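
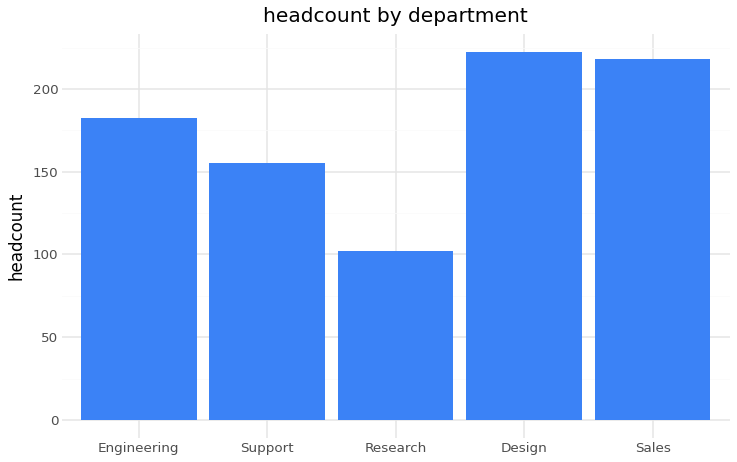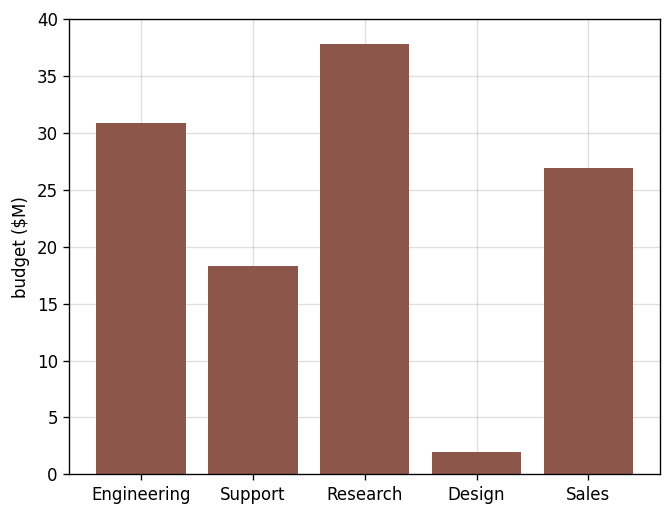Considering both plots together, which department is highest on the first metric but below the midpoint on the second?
Design

Chart 2 median budget ($M) ≈ 25; below-median departments: Support, Design. Among those, Design has the highest headcount (≈ 225).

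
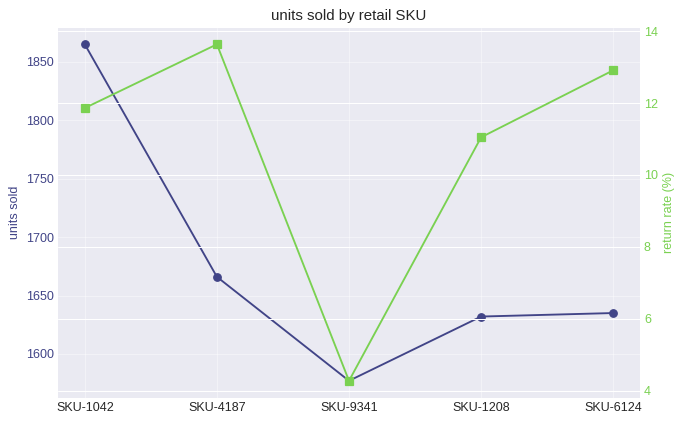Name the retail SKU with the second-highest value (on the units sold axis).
SKU-4187

Top 3 (on the units sold axis): SKU-1042 ≈ 1875, SKU-4187 ≈ 1675, SKU-6124 ≈ 1625.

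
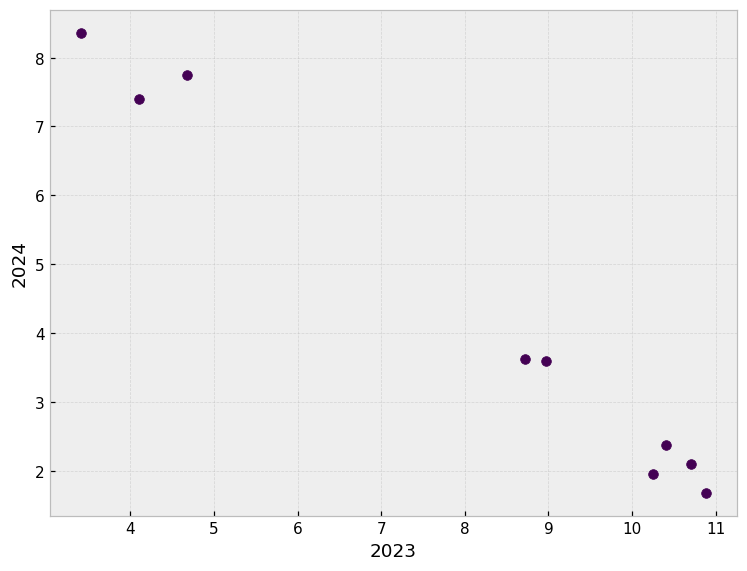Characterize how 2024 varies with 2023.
negative, strong

Points are negatively correlated; strong (|r| ≈ 1.0).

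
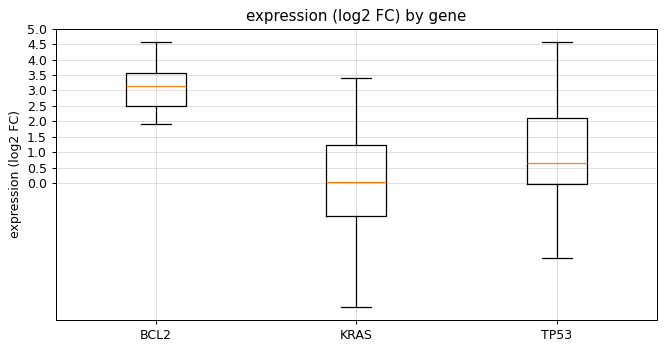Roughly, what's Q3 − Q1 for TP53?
≈ 2.0

Q3 ≈ 2.0, Q1 ≈ 0.0; IQR ≈ 2.0.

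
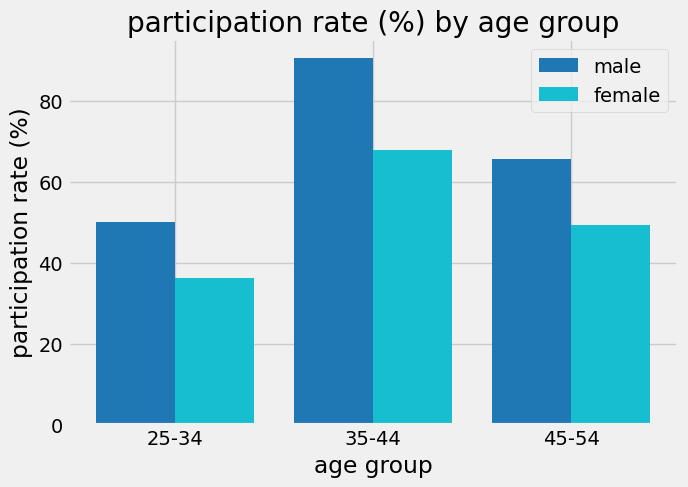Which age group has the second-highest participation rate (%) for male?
45-54

Top 3 for male: 35-44 ≈ 90, 45-54 ≈ 70, 25-34 ≈ 50.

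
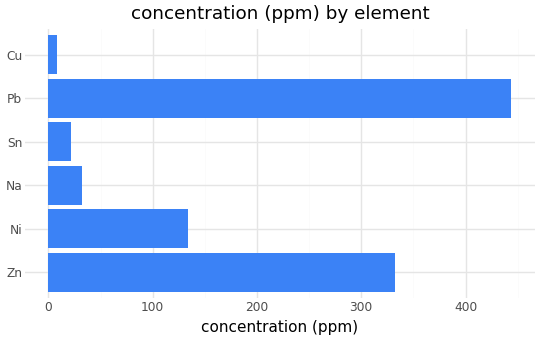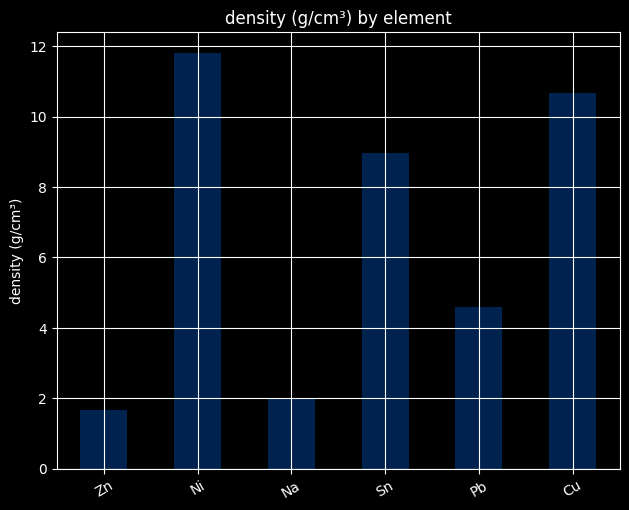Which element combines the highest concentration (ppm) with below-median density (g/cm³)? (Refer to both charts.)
Chart 2 median density (g/cm³) ≈ 6; below-median elements: Zn, Na, Pb. Among those, Pb has the highest concentration (ppm) (≈ 450).

Pb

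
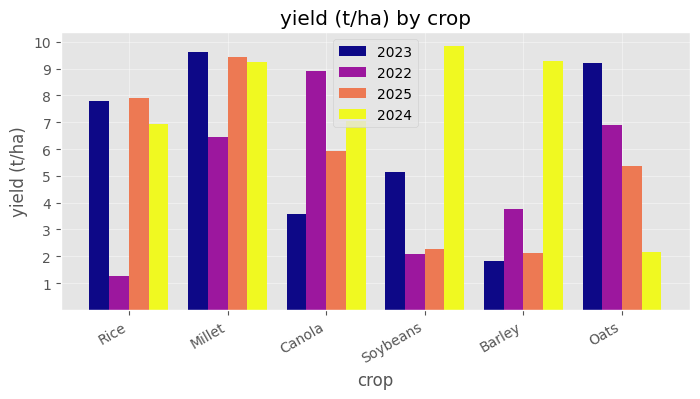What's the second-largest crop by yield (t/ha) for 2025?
Top 3 for 2025: Millet ≈ 9, Rice ≈ 8, Canola ≈ 6.

Rice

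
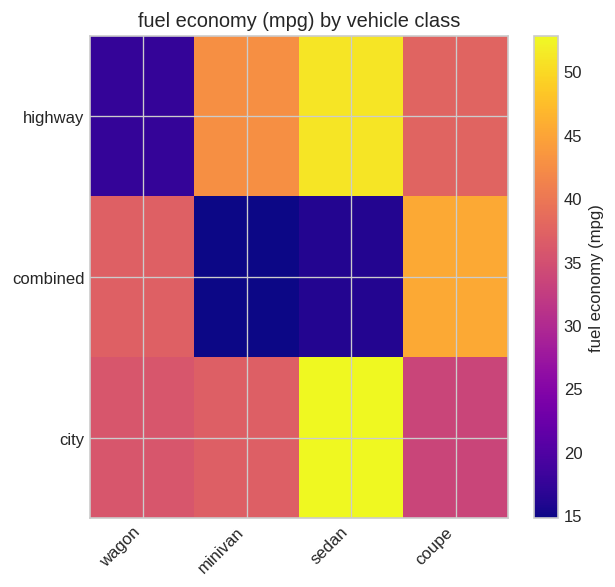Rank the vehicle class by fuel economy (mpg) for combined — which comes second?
Top 3 for combined: coupe ≈ 45, wagon ≈ 35, sedan ≈ 15.

wagon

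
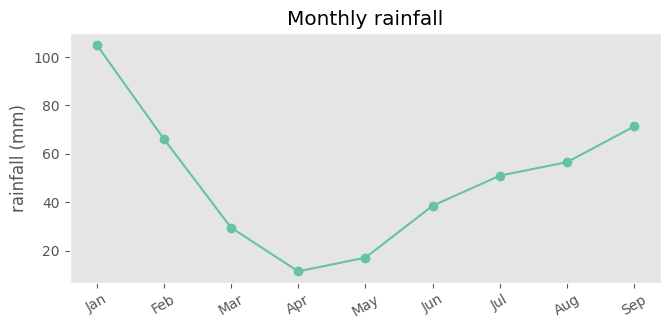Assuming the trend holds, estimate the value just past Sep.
≈ 80

Last three: 50, 60, 70 → slope ≈ 10/step → next ≈ 80.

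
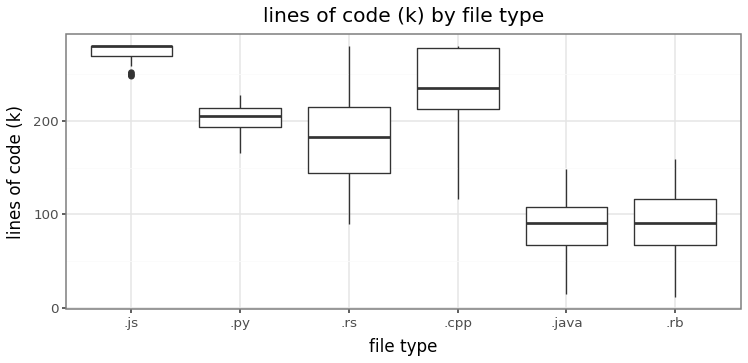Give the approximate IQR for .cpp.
Q3 ≈ 280, Q1 ≈ 220; IQR ≈ 60.

≈ 60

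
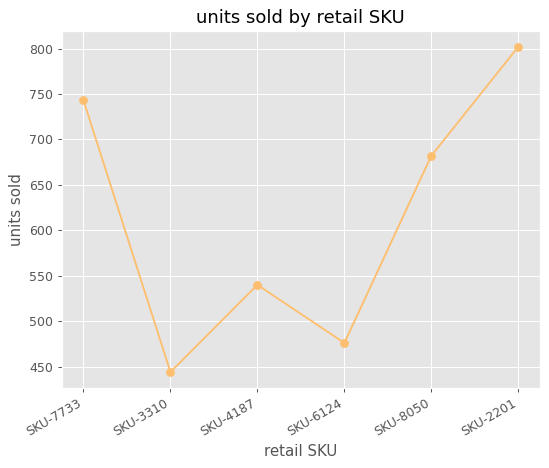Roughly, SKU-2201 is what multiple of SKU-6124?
SKU-2201 ≈ 800, SKU-6124 ≈ 500; 800/500 ≈ 1.6.

≈ 1.6×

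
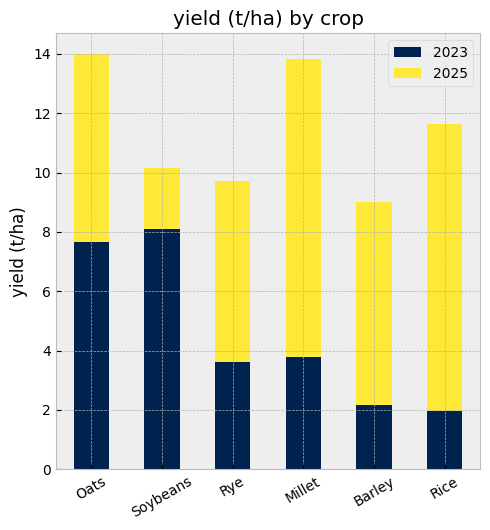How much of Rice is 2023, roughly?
2023 top ≈ 2, bottom ≈ 0; segment ≈ 2.

≈ 2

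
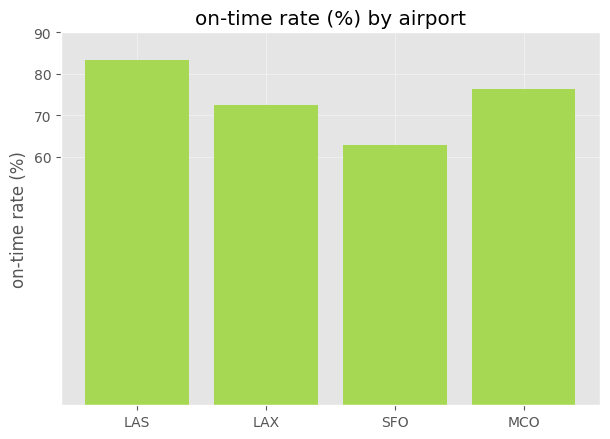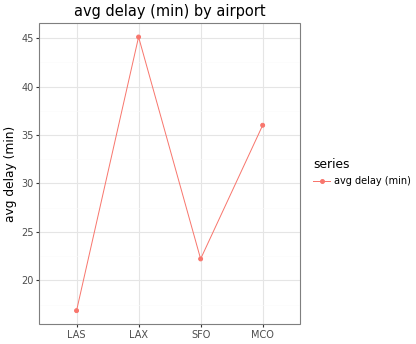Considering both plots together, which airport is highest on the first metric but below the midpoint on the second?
Chart 2 median avg delay (min) ≈ 30; below-median airports: LAS, SFO. Among those, LAS has the highest on-time rate (%) (≈ 80).

LAS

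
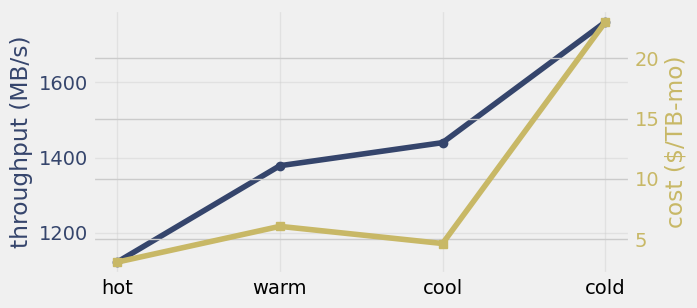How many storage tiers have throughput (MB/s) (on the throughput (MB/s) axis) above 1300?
3

Above 1300: warm, cool, cold.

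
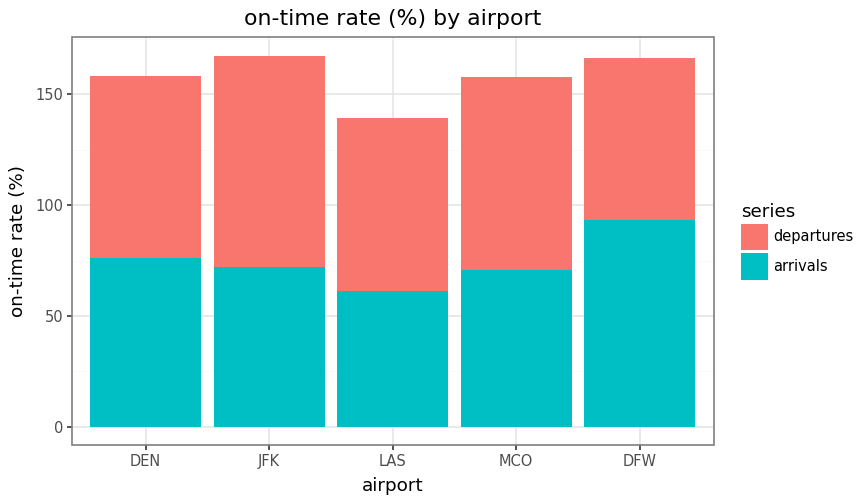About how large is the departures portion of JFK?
departures top ≈ 160, bottom ≈ 80; segment ≈ 80.

≈ 80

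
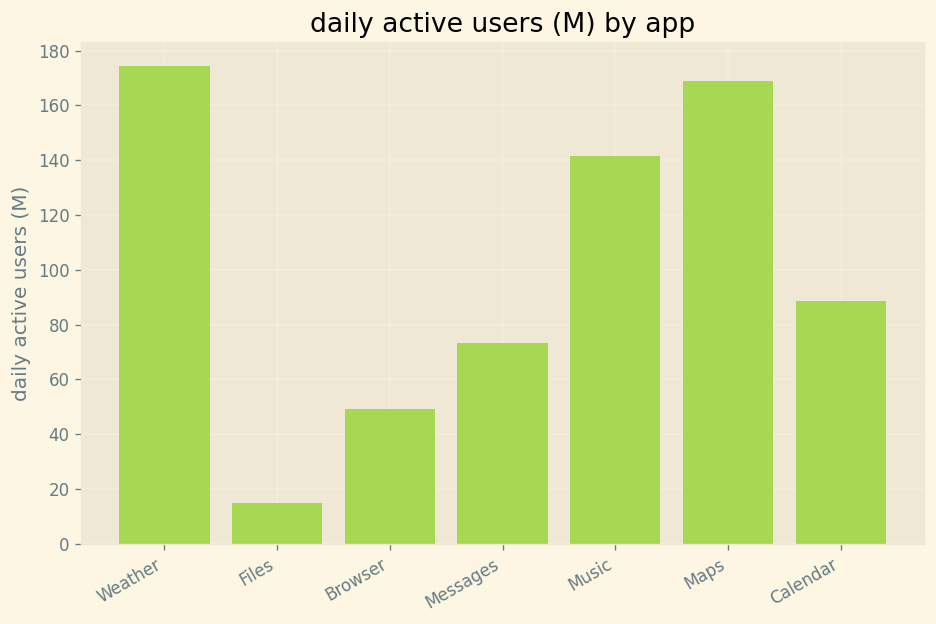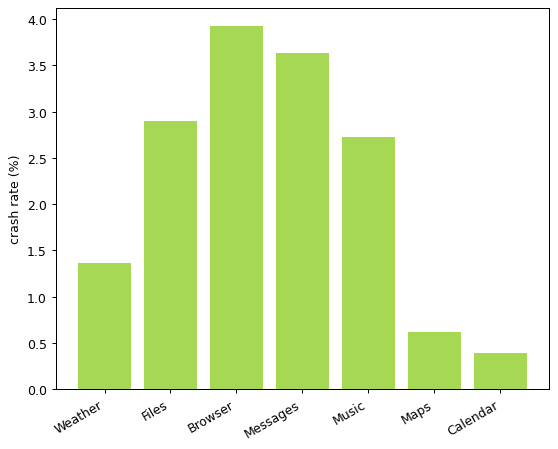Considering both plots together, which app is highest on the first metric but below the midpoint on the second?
Chart 2 median crash rate (%) ≈ 2.5; below-median apps: Weather, Maps, Calendar. Among those, Weather has the highest daily active users (M) (≈ 180).

Weather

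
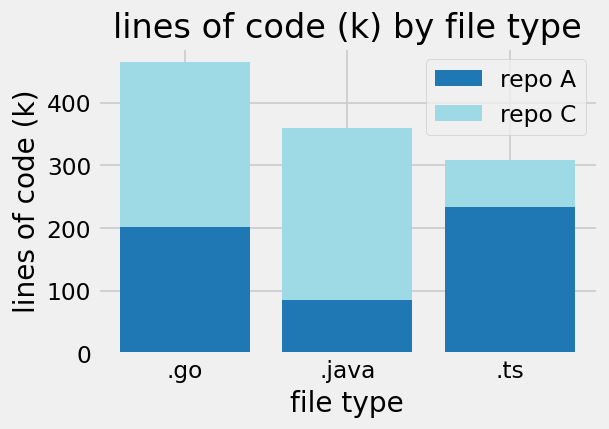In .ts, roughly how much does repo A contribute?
≈ 250

repo A top ≈ 250, bottom ≈ 0; segment ≈ 250.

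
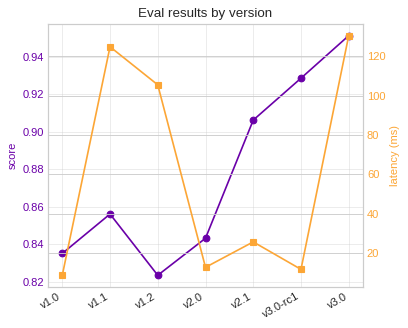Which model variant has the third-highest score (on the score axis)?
v2.1

Top 4 (on the score axis): v3.0 ≈ 0.96, v3.0-rc1 ≈ 0.92, v2.1 ≈ 0.90, v1.1 ≈ 0.86.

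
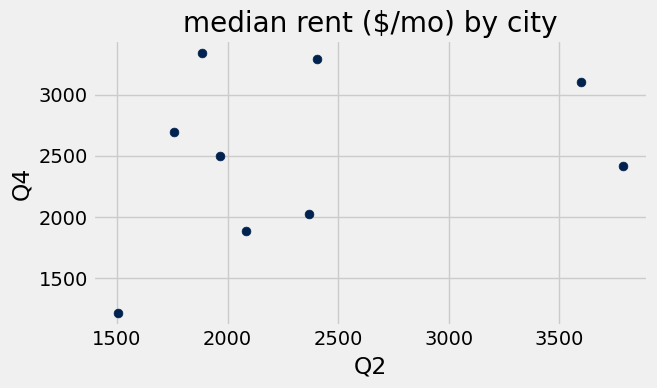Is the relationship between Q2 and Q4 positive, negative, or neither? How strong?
Points are positively correlated; weak (|r| ≈ 0.3).

positive, weak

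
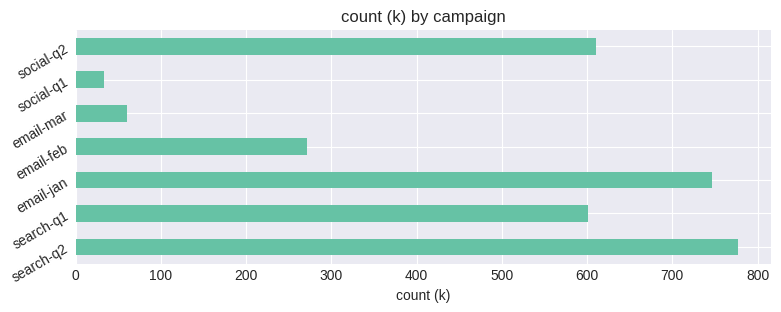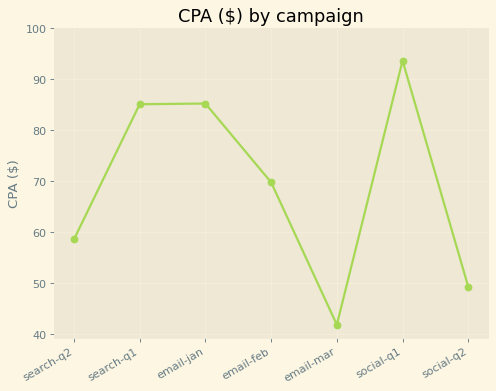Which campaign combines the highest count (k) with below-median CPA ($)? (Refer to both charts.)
search-q2

Chart 2 median CPA ($) ≈ 70; below-median campaigns: search-q2, email-mar, social-q2. Among those, search-q2 has the highest count (k) (≈ 800).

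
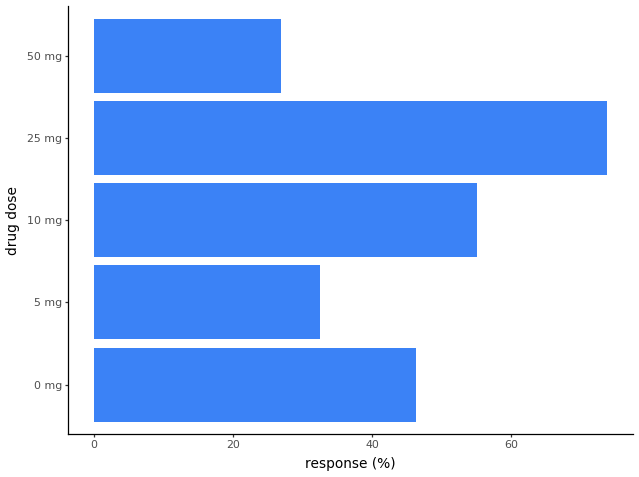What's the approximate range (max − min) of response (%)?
Max 25 mg ≈ 70, min 50 mg ≈ 30; range ≈ 40.

≈ 40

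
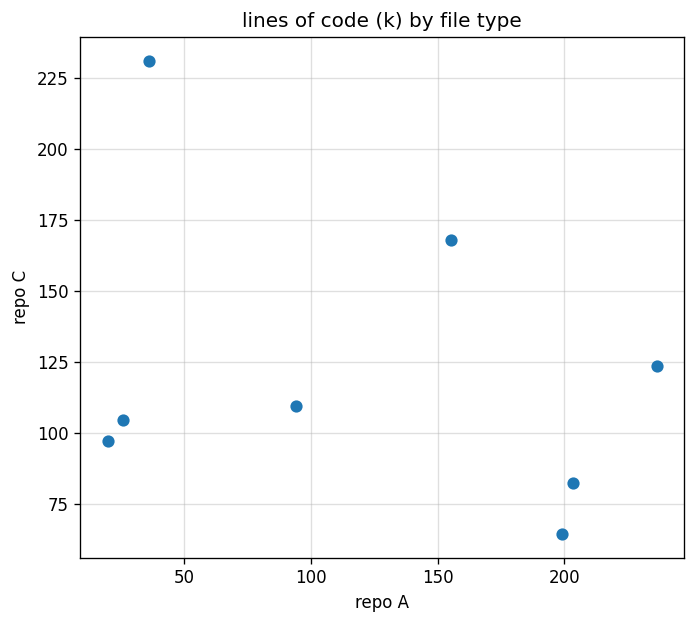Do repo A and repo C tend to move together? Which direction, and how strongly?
negative, weak

Points are negatively correlated; weak (|r| ≈ 0.3).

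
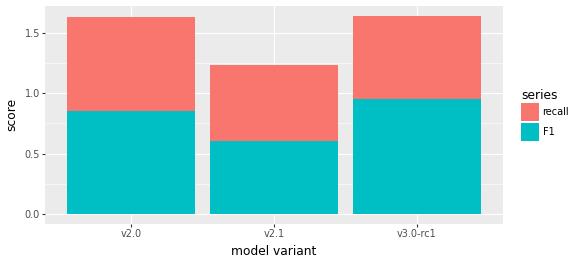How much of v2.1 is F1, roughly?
≈ 0.6

F1 top ≈ 0.6, bottom ≈ 0.0; segment ≈ 0.6.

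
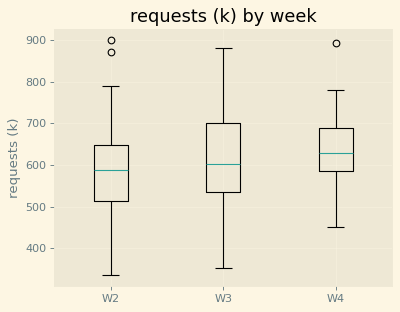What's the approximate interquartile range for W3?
≈ 160

Q3 ≈ 700, Q1 ≈ 540; IQR ≈ 160.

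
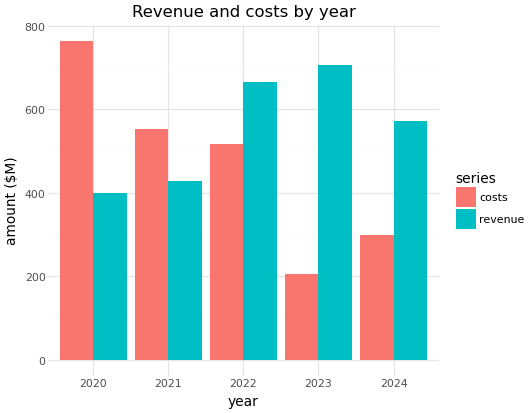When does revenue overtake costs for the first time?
2021: revenue ≈ 400 vs costs ≈ 600 (not yet); 2022: revenue ≈ 700 vs costs ≈ 500 (first crossover).

2022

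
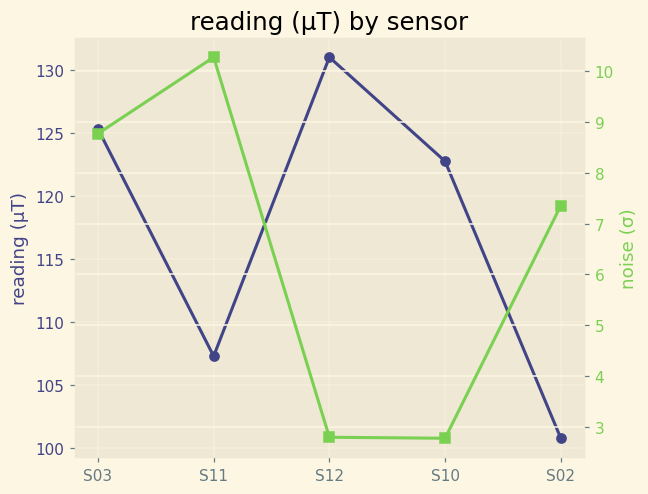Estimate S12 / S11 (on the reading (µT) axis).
≈ 1.24×

S12 ≈ 130, S11 ≈ 105; 130/105 ≈ 1.24.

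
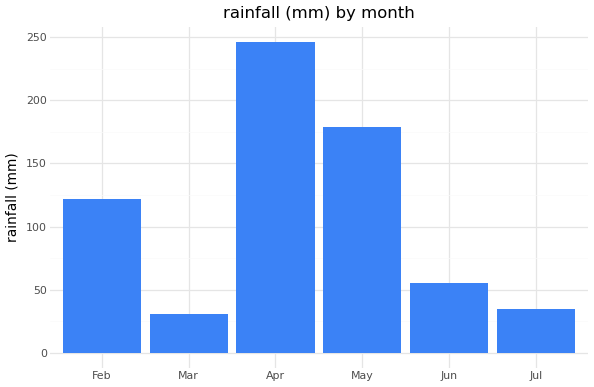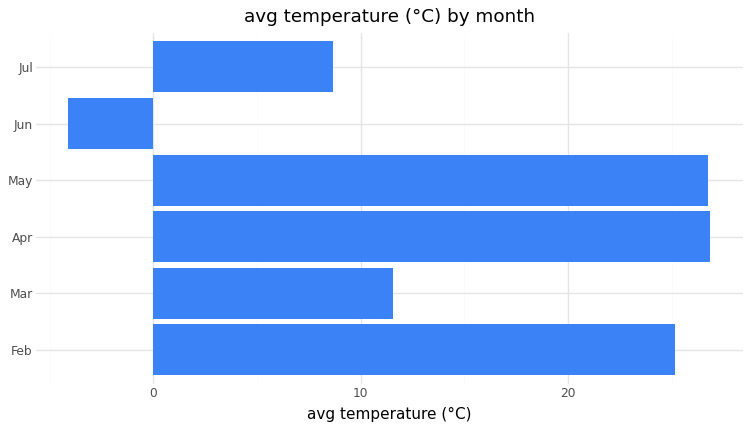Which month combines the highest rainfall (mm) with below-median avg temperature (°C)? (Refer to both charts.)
Jun

Chart 2 median avg temperature (°C) ≈ 20; below-median months: Mar, Jun, Jul. Among those, Jun has the highest rainfall (mm) (≈ 50).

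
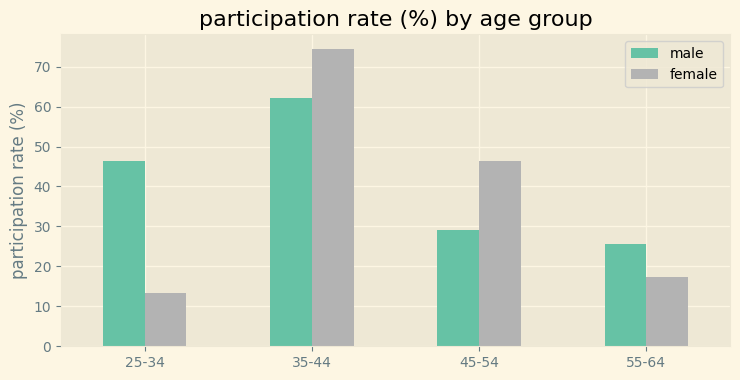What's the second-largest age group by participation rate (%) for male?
Top 3 for male: 35-44 ≈ 60, 25-34 ≈ 50, 45-54 ≈ 30.

25-34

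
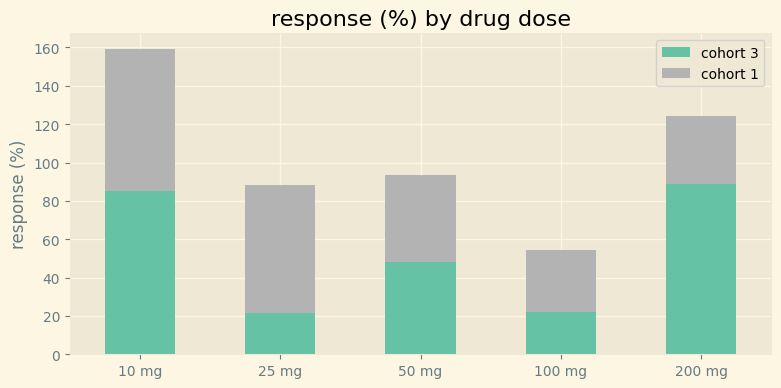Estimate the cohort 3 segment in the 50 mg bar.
≈ 40

cohort 3 top ≈ 40, bottom ≈ 0; segment ≈ 40.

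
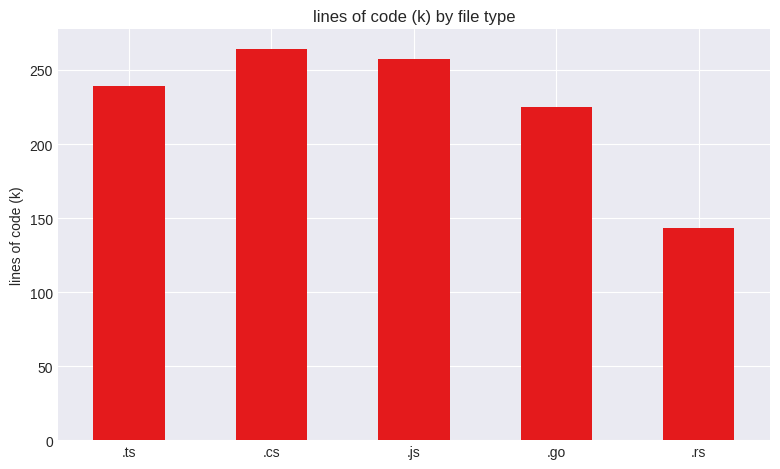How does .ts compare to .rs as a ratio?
.ts ≈ 250, .rs ≈ 150; 250/150 ≈ 1.67.

≈ 1.67×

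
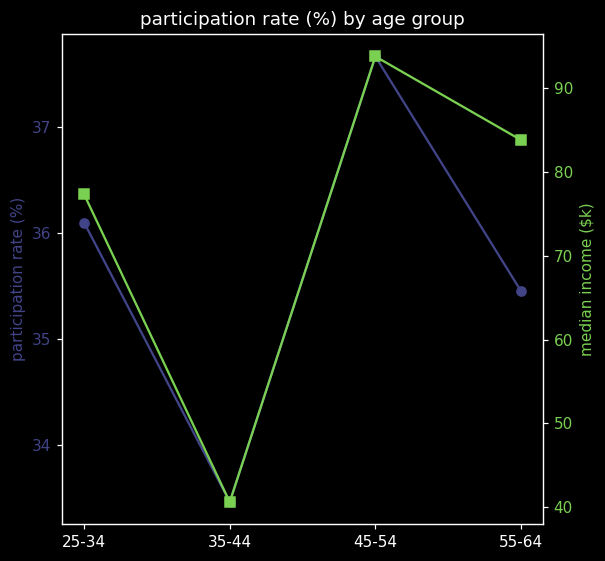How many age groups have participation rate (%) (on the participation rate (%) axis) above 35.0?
Above 35.0: 25-34, 45-54, 55-64.

3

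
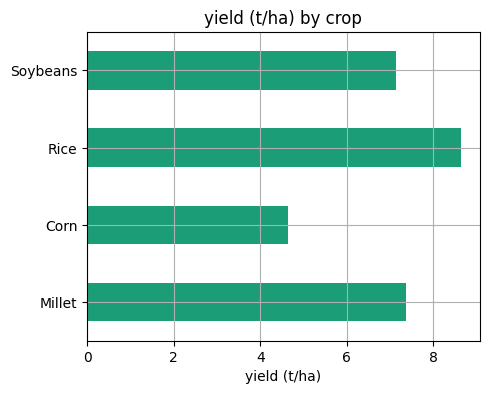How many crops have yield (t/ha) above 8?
1

Above 8: Rice.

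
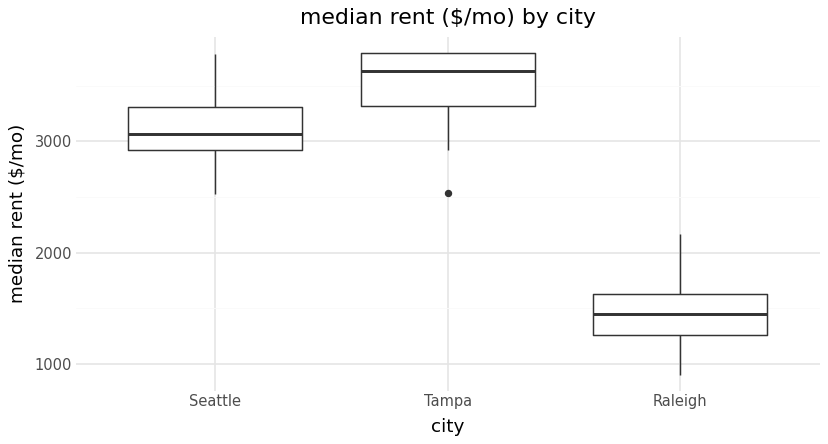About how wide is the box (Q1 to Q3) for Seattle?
Q3 ≈ 3400, Q1 ≈ 3000; IQR ≈ 400.

≈ 400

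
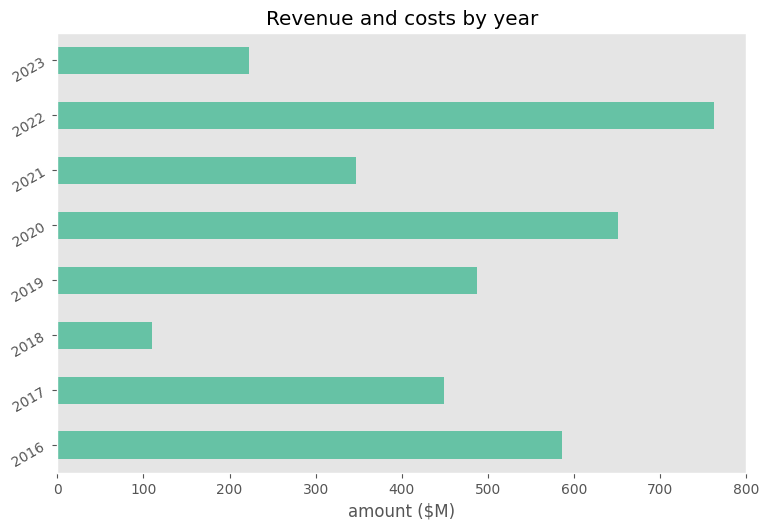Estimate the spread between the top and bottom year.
≈ 700

Max 2022 ≈ 800, min 2018 ≈ 100; range ≈ 700.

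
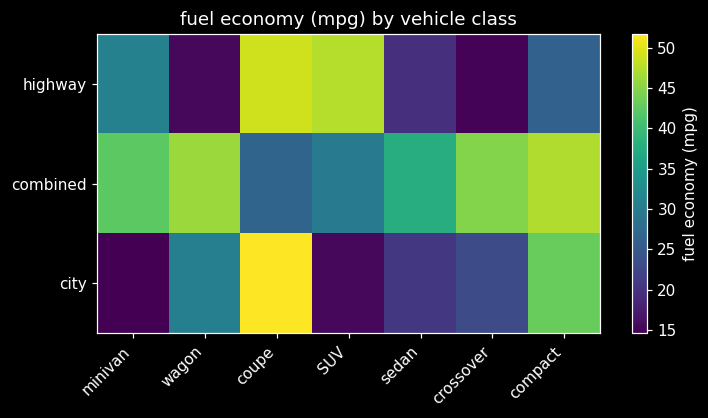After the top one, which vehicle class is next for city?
compact

Top 3 for city: coupe ≈ 50, compact ≈ 45, wagon ≈ 30.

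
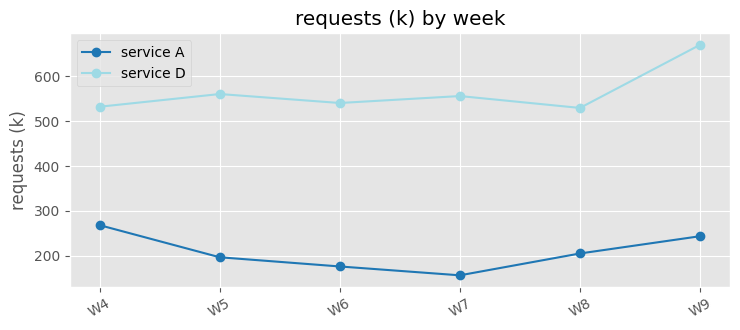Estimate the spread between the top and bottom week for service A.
Max W4 ≈ 250, min W7 ≈ 150; range ≈ 100.

≈ 100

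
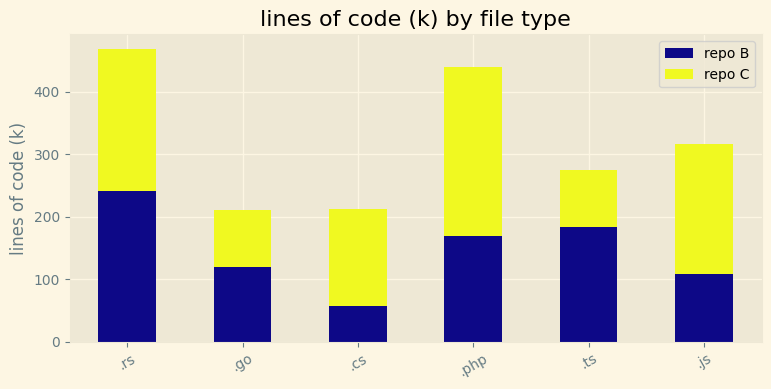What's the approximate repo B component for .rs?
repo B top ≈ 250, bottom ≈ 0; segment ≈ 250.

≈ 250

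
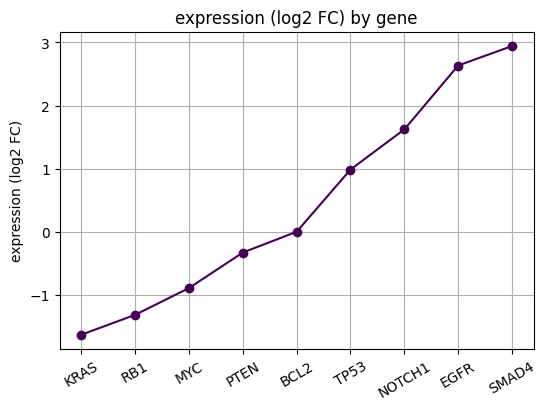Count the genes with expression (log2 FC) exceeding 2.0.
Above 2.0: EGFR, SMAD4.

2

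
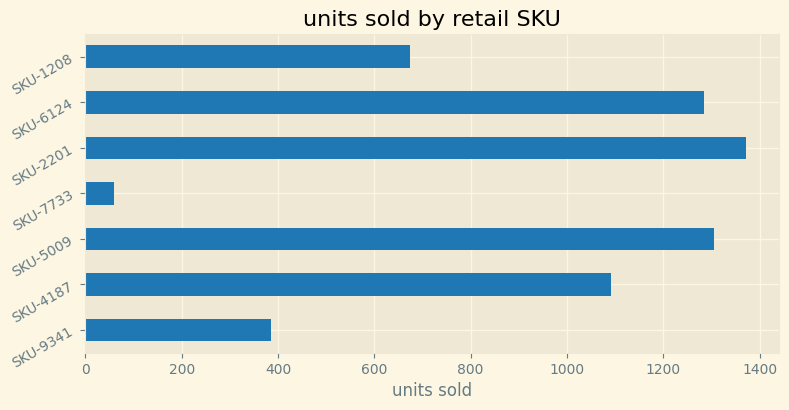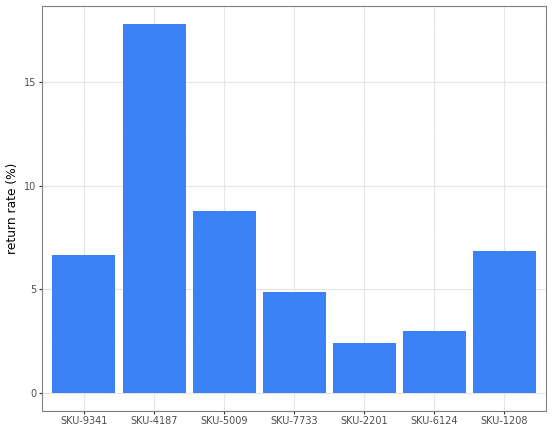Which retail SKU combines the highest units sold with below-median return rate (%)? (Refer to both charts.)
SKU-2201

Chart 2 median return rate (%) ≈ 6; below-median retail SKUs: SKU-7733, SKU-2201, SKU-6124. Among those, SKU-2201 has the highest units sold (≈ 1400).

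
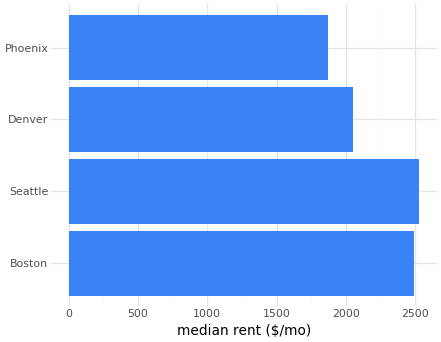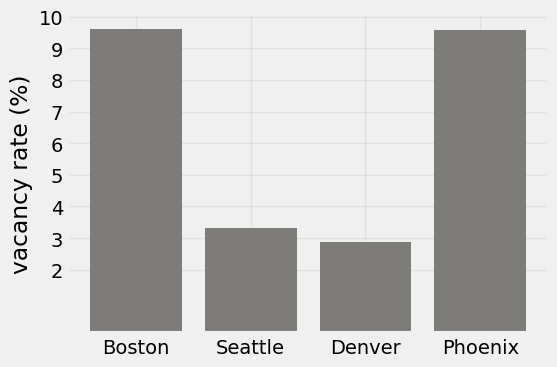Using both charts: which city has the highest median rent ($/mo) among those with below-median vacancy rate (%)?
Chart 2 median vacancy rate (%) ≈ 6; below-median cities: Seattle, Denver. Among those, Seattle has the highest median rent ($/mo) (≈ 2500).

Seattle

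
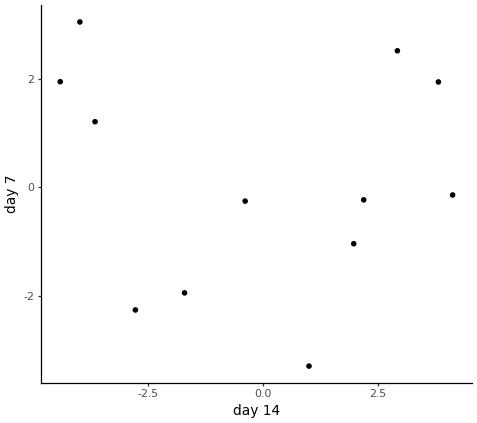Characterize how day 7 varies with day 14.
Points are roughly uncorrelated; weak (|r| ≈ 0.1).

no clear correlation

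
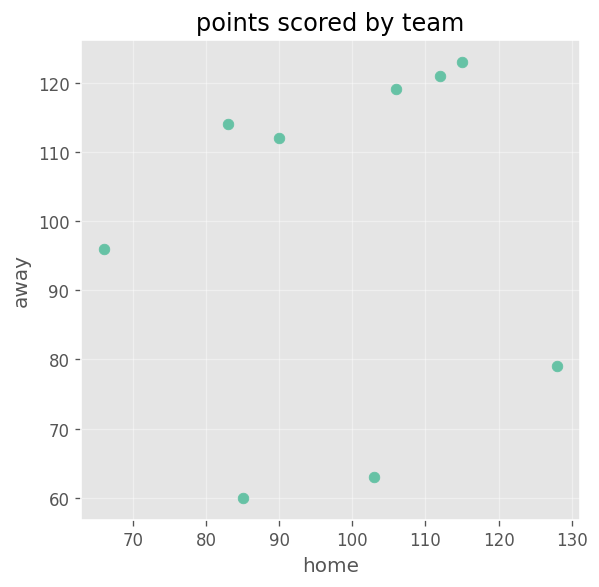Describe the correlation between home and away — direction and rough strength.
Points are roughly uncorrelated; weak (|r| ≈ 0.1).

no clear correlation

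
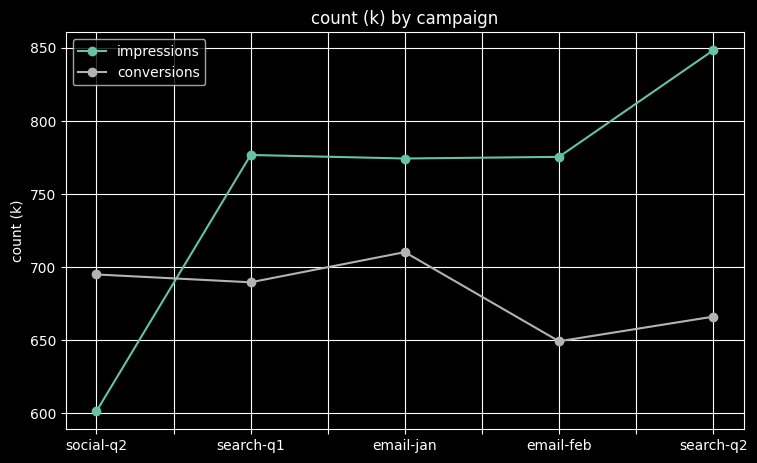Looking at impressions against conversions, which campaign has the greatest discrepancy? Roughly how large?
search-q2, ≈ 175 k

search-q2: impressions ≈ 850, conversions ≈ 675 → gap ≈ 175. Next-largest (email-feb) is only ≈ 125.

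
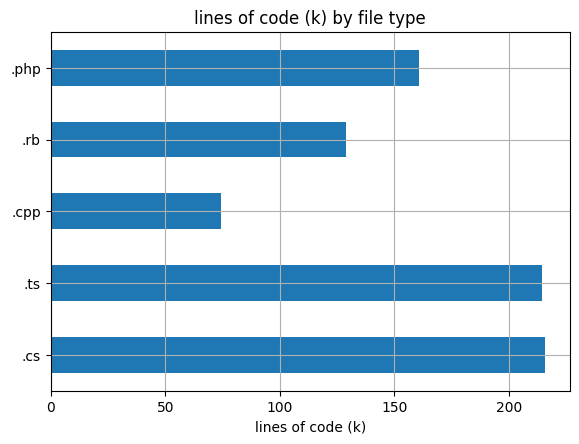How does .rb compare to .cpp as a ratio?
.rb ≈ 120, .cpp ≈ 80; 120/80 ≈ 1.5.

≈ 1.5×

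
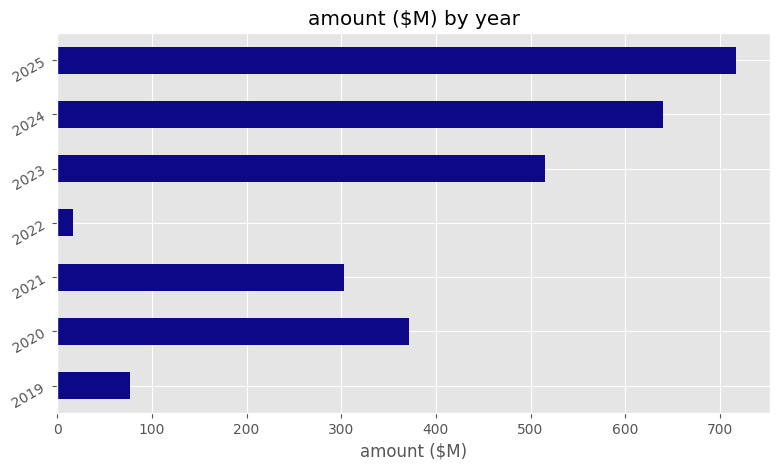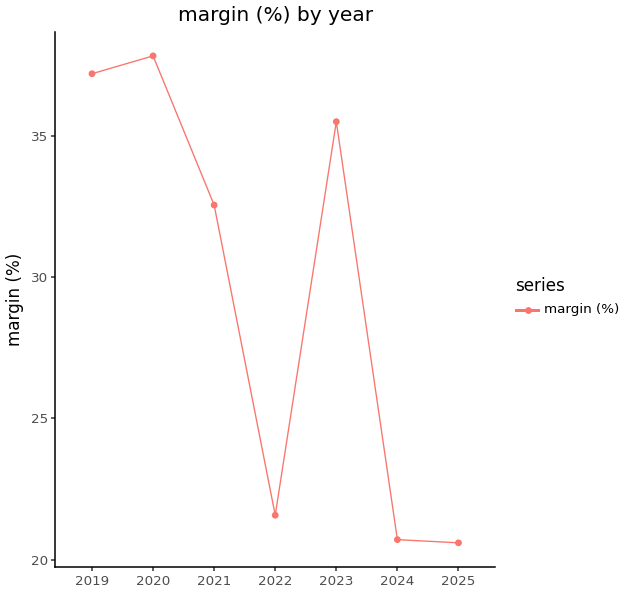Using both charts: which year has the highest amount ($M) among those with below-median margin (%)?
Chart 2 median margin (%) ≈ 35; below-median years: 2022, 2024, 2025. Among those, 2025 has the highest amount ($M) (≈ 700).

2025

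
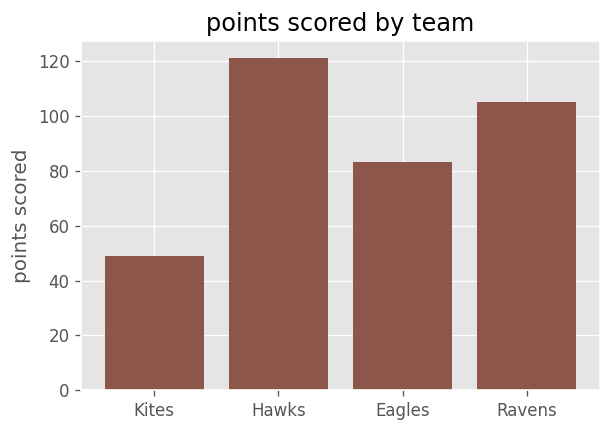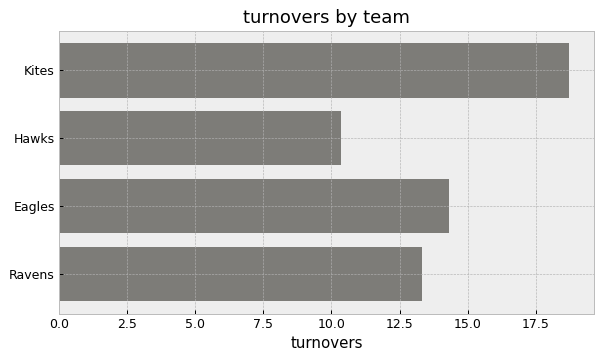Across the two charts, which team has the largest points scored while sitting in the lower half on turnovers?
Hawks

Chart 2 median turnovers ≈ 14; below-median teams: Hawks, Ravens. Among those, Hawks has the highest points scored (≈ 120).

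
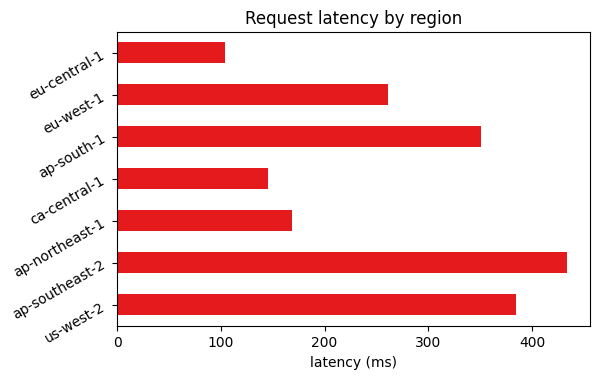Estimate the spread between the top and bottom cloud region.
≈ 350

Max ap-southeast-2 ≈ 450, min eu-central-1 ≈ 100; range ≈ 350.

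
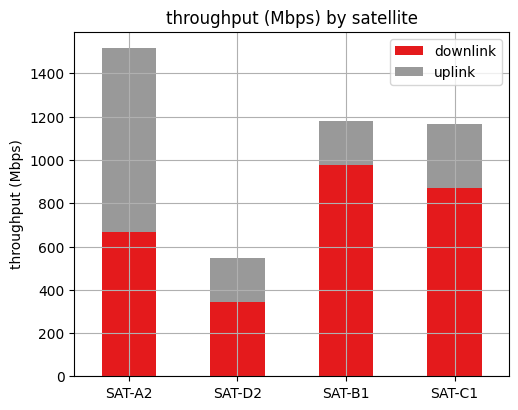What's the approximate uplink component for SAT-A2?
uplink top ≈ 1600, bottom ≈ 600; segment ≈ 1000.

≈ 1000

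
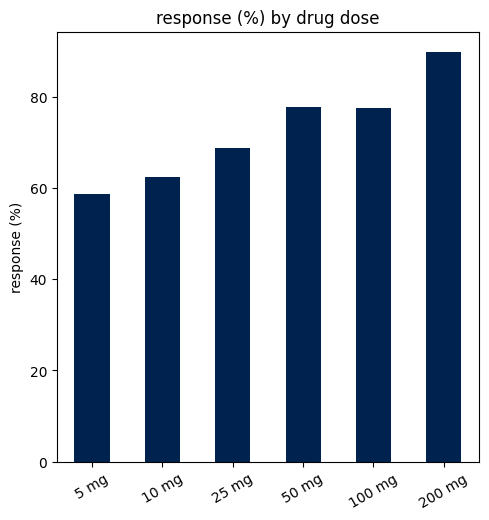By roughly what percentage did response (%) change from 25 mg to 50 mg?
25 mg ≈ 70, 50 mg ≈ 80; (80 − 70) / 70 ≈ +14.3%.

≈ +14.3%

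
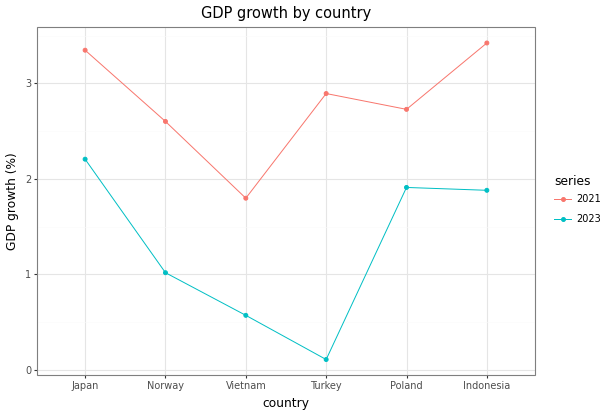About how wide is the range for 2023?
Max Japan ≈ 2.0, min Turkey ≈ 0.0; range ≈ 2.0.

≈ 2.0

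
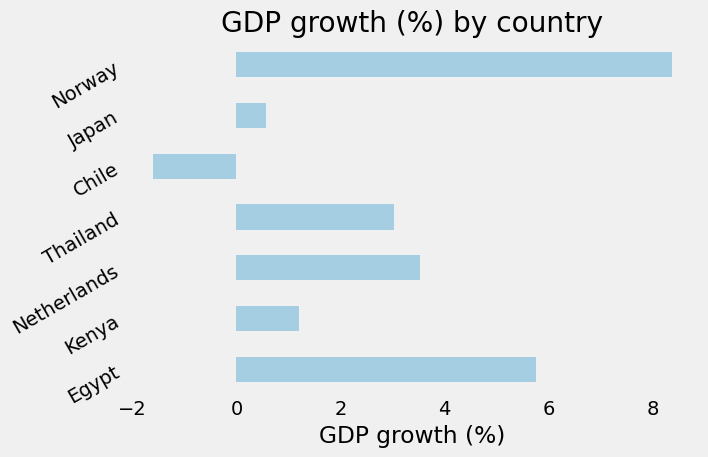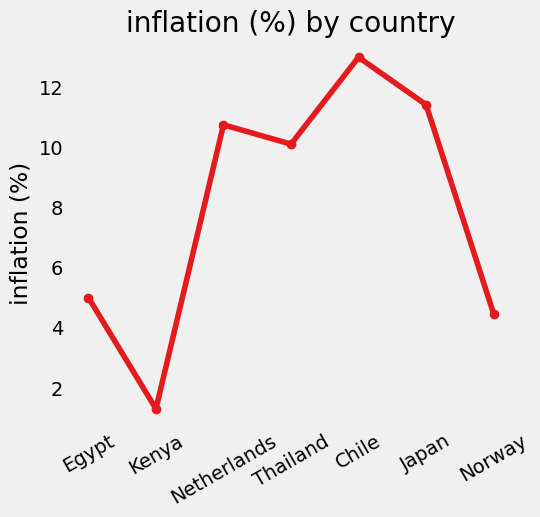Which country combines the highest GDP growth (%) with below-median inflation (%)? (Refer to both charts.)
Norway

Chart 2 median inflation (%) ≈ 10; below-median countries: Egypt, Kenya, Norway. Among those, Norway has the highest GDP growth (%) (≈ 8).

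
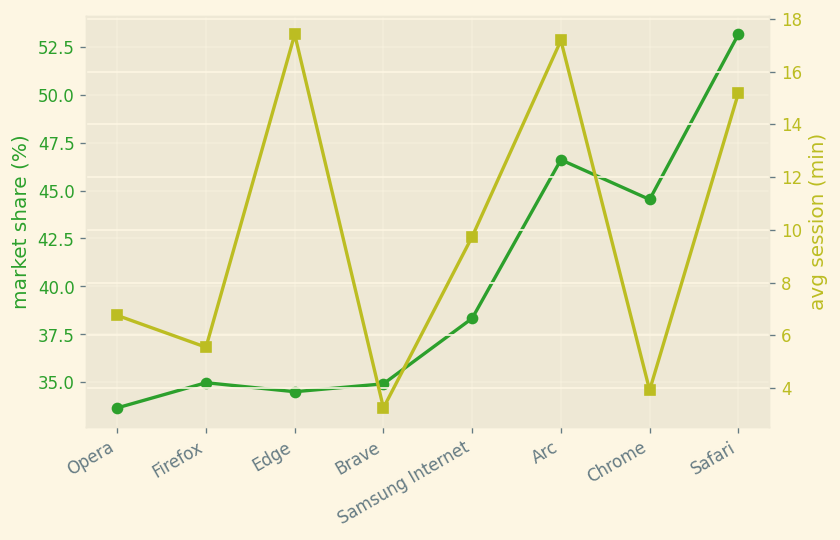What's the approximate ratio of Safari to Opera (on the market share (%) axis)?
≈ 1.59×

Safari ≈ 54, Opera ≈ 34; 54/34 ≈ 1.59.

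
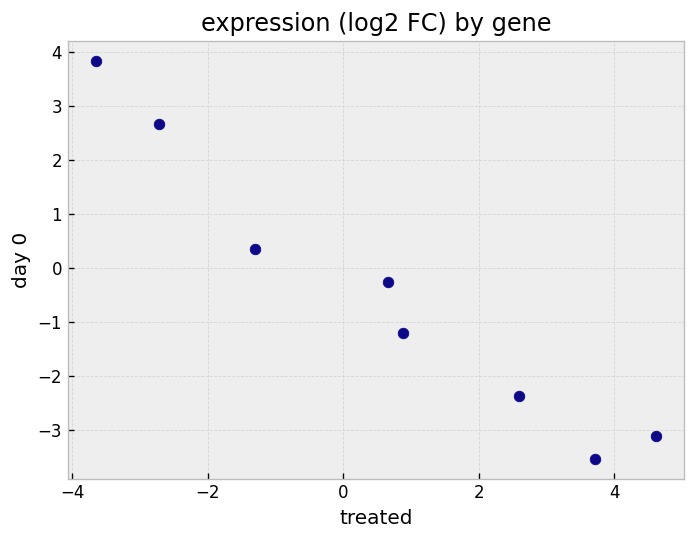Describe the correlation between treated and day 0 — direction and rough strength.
Points are negatively correlated; strong (|r| ≈ 1.0).

negative, strong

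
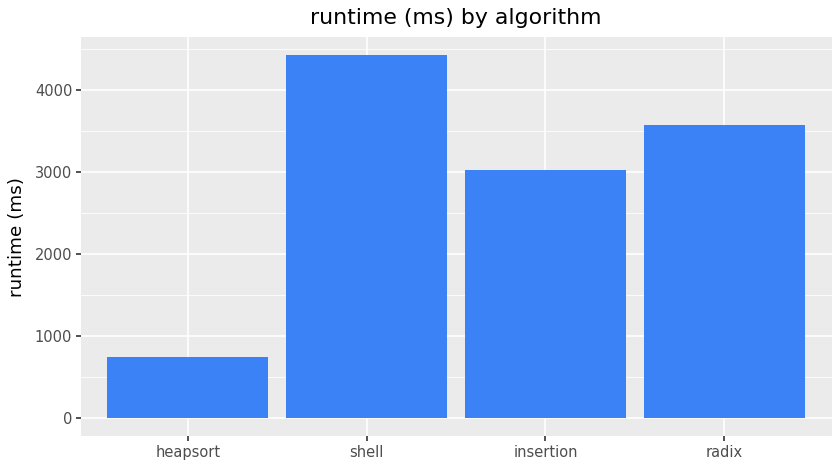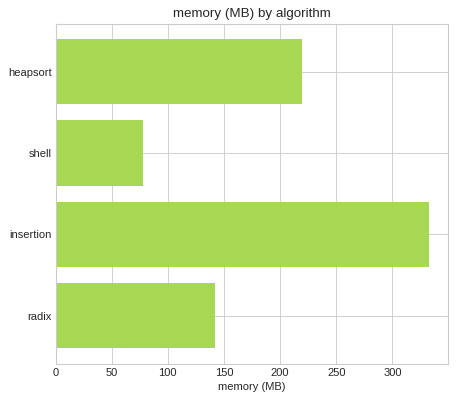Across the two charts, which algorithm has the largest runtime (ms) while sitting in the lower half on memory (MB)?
shell

Chart 2 median memory (MB) ≈ 200; below-median algorithms: shell, radix. Among those, shell has the highest runtime (ms) (≈ 4500).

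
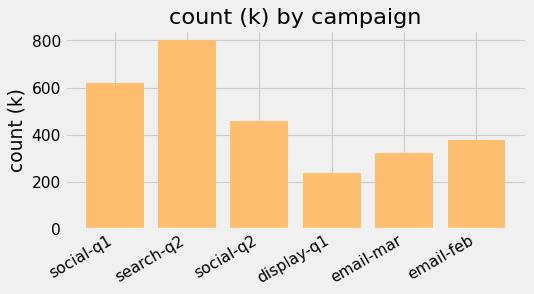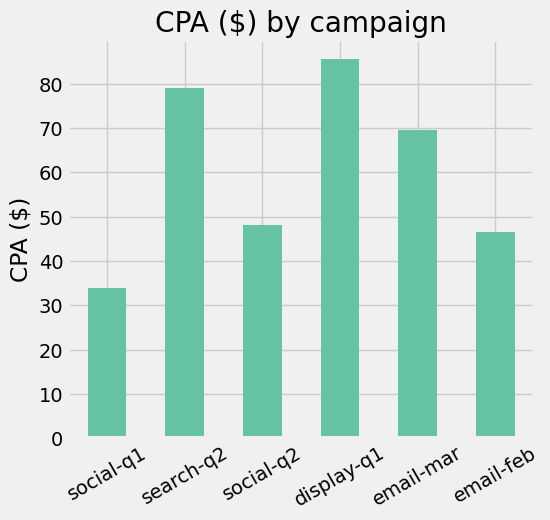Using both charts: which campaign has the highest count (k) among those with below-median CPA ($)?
Chart 2 median CPA ($) ≈ 60; below-median campaigns: social-q1, social-q2, email-feb. Among those, social-q1 has the highest count (k) (≈ 600).

social-q1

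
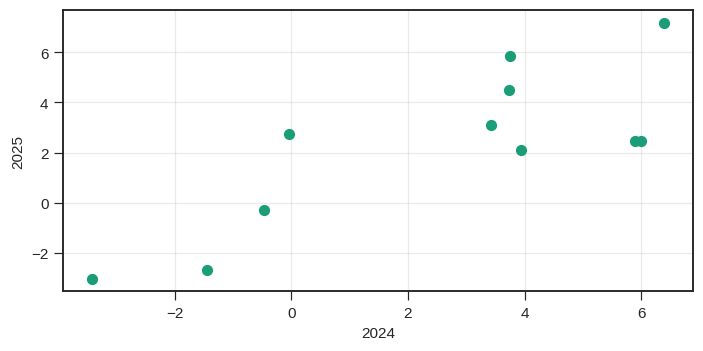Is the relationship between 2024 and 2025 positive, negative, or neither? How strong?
positive, strong

Points are positively correlated; strong (|r| ≈ 0.8).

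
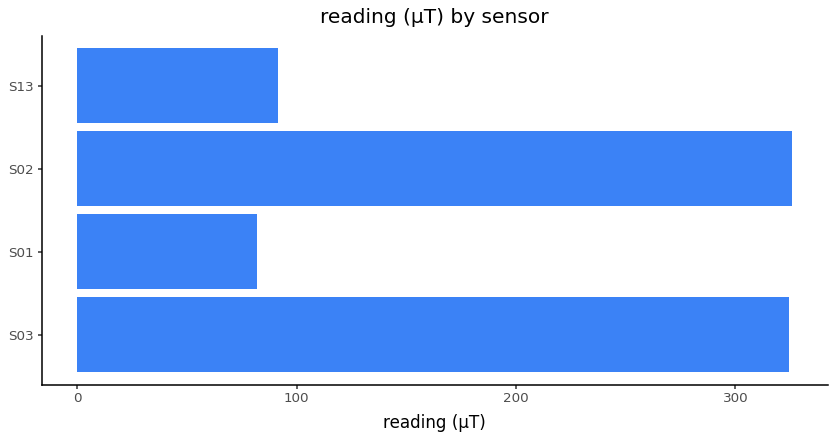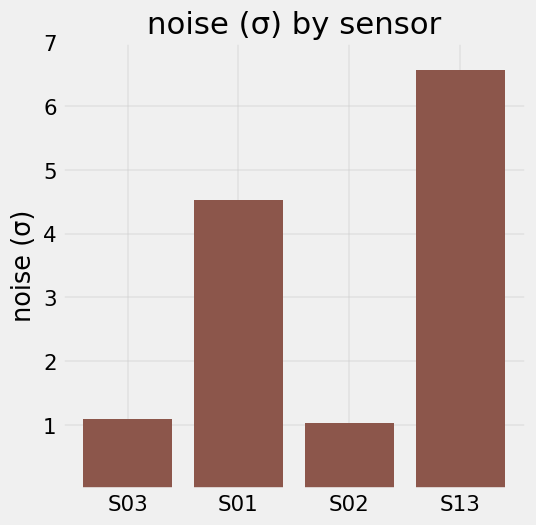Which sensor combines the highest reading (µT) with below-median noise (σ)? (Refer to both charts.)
Chart 2 median noise (σ) ≈ 3; below-median sensors: S03, S02. Among those, S02 has the highest reading (µT) (≈ 350).

S02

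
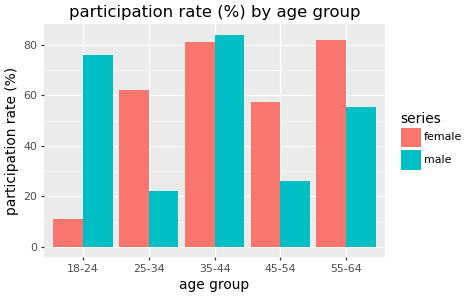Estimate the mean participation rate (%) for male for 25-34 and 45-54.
(20 + 30) / 2 ≈ 25.

≈ 25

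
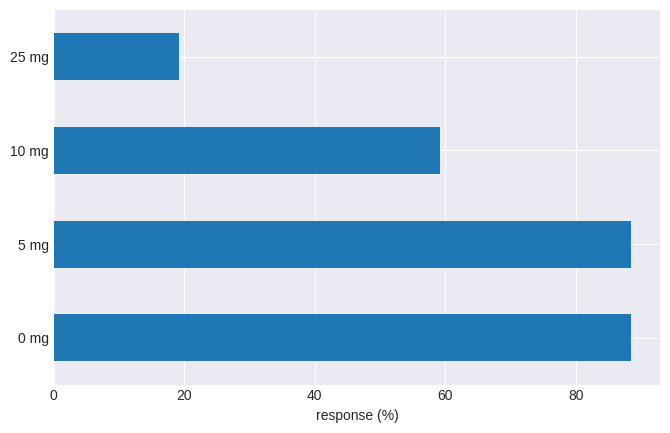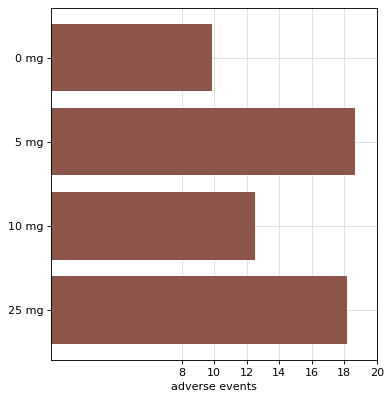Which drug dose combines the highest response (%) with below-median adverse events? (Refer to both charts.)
Chart 2 median adverse events ≈ 16; below-median drug doses: 0 mg, 10 mg. Among those, 0 mg has the highest response (%) (≈ 90).

0 mg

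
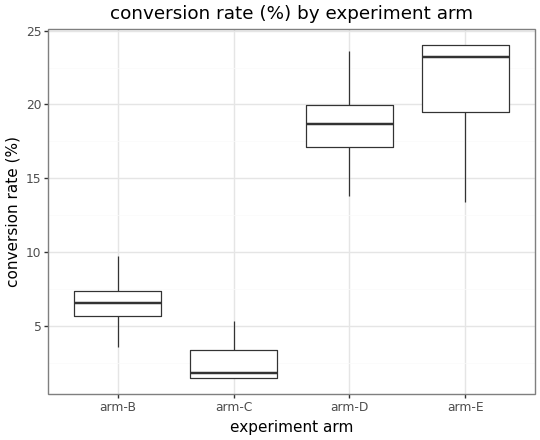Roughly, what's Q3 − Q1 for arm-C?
≈ 2

Q3 ≈ 4, Q1 ≈ 2; IQR ≈ 2.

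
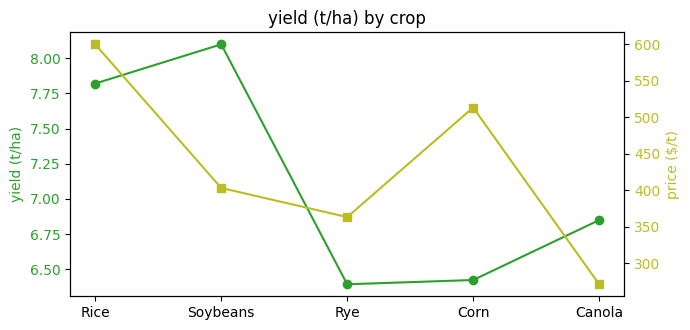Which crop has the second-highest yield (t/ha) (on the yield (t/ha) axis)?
Rice

Top 3 (on the yield (t/ha) axis): Soybeans ≈ 8.0, Rice ≈ 7.8, Canola ≈ 6.8.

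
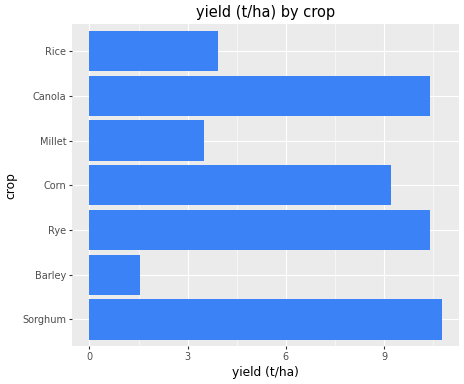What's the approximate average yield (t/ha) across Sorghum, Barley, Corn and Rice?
≈ 6

(11 + 2 + 9 + 4) / 4 ≈ 6.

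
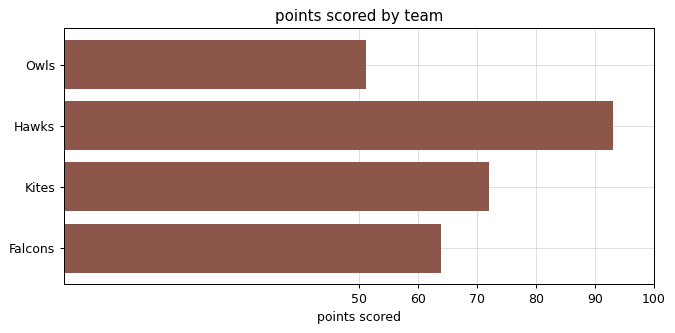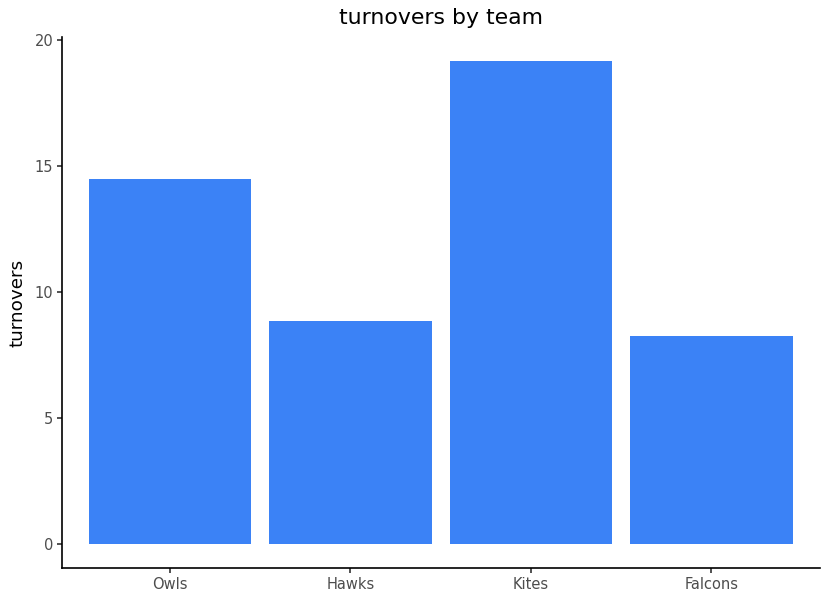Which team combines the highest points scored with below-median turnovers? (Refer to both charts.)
Hawks

Chart 2 median turnovers ≈ 12; below-median teams: Hawks, Falcons. Among those, Hawks has the highest points scored (≈ 90).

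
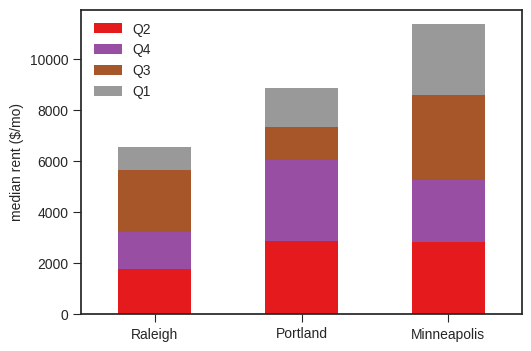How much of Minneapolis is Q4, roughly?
≈ 2000

Q4 top ≈ 5000, bottom ≈ 3000; segment ≈ 2000.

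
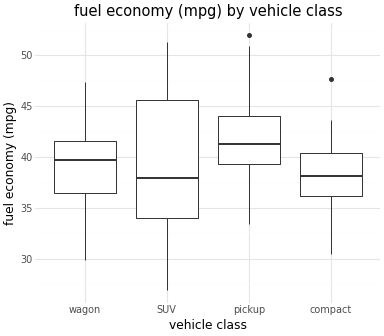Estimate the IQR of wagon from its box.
Q3 ≈ 41.5, Q1 ≈ 36.5; IQR ≈ 5.0.

≈ 5.0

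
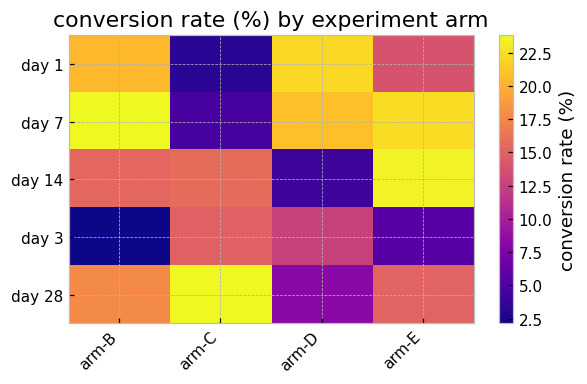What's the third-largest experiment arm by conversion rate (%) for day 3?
Top 4 for day 3: arm-C ≈ 14, arm-D ≈ 12, arm-E ≈ 6, arm-B ≈ 2.

arm-E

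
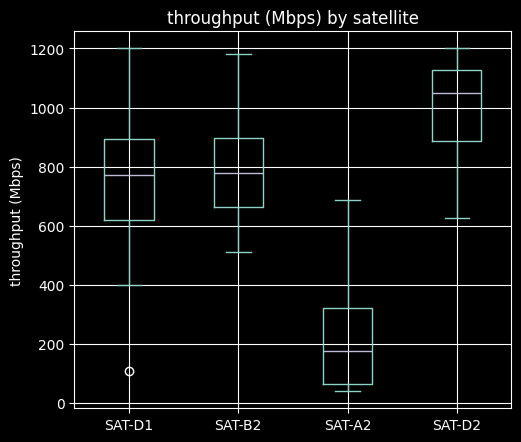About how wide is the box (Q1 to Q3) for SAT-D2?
Q3 ≈ 1100, Q1 ≈ 900; IQR ≈ 200.

≈ 200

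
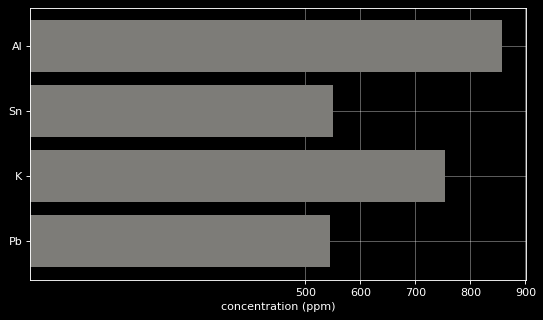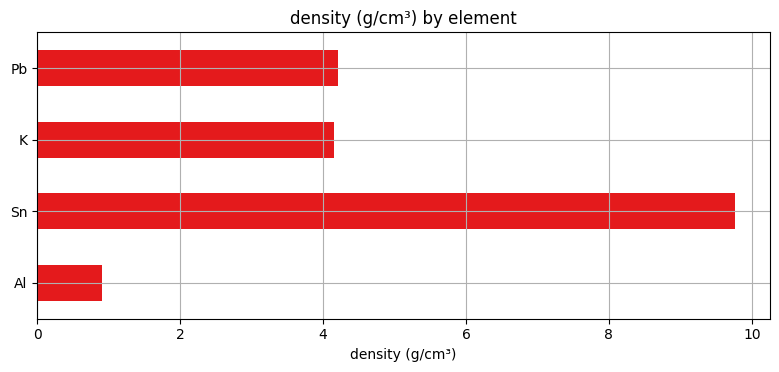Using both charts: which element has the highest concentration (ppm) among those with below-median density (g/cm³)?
Chart 2 median density (g/cm³) ≈ 4; below-median elements: Al, K. Among those, Al has the highest concentration (ppm) (≈ 900).

Al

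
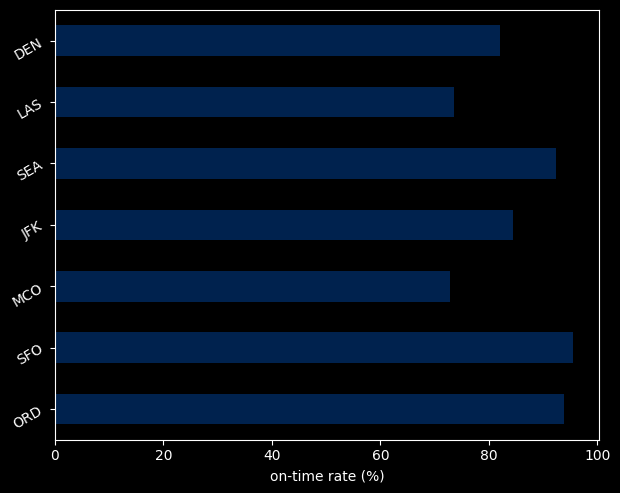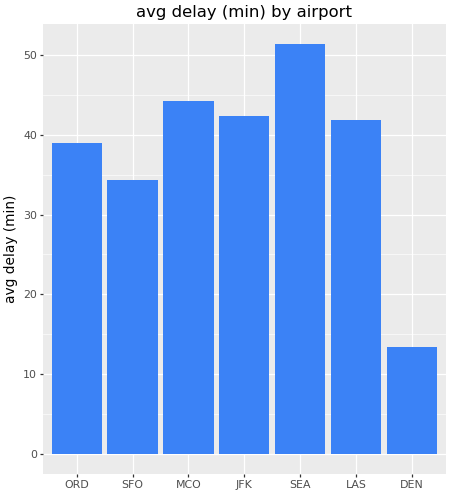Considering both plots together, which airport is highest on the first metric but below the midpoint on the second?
Chart 2 median avg delay (min) ≈ 40; below-median airports: ORD, SFO, DEN. Among those, SFO has the highest on-time rate (%) (≈ 100).

SFO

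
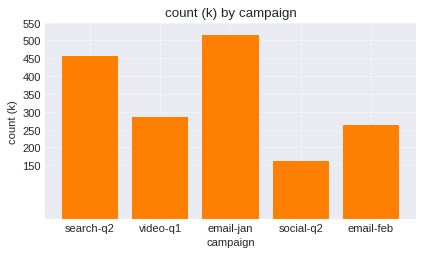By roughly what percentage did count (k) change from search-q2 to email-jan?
search-q2 ≈ 450, email-jan ≈ 500; (500 − 450) / 450 ≈ +11.1%.

≈ +11.1%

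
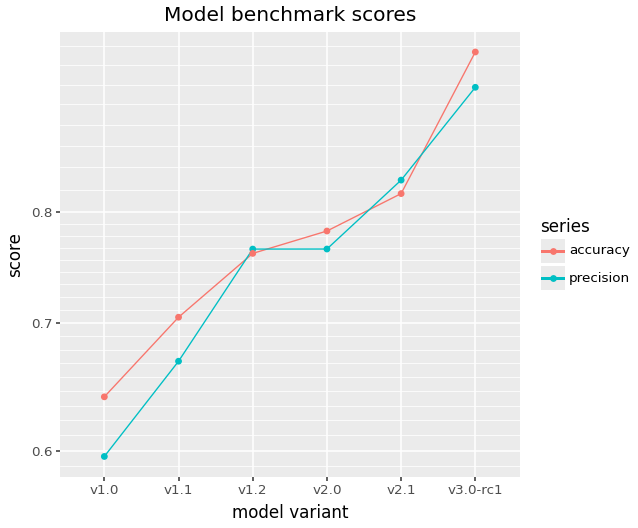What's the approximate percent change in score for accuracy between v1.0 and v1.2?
v1.0 ≈ 0.65, v1.2 ≈ 0.75; (0.75 − 0.65) / 0.65 ≈ +15.4%.

≈ +15.4%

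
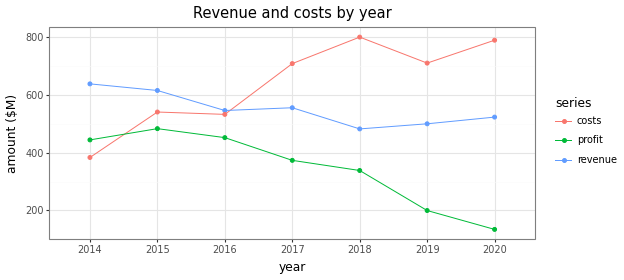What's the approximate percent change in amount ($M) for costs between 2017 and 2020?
≈ +14.3%

2017 ≈ 700, 2020 ≈ 800; (800 − 700) / 700 ≈ +14.3%.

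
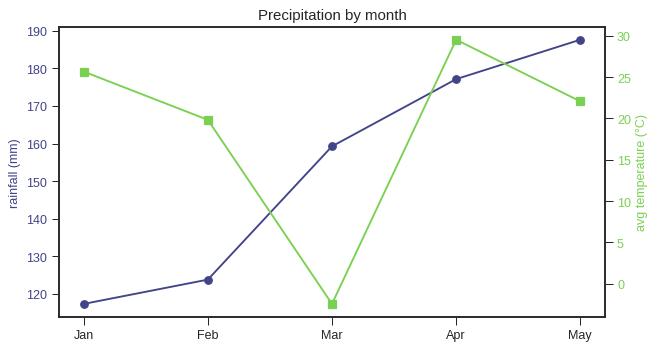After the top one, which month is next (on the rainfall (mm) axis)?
Top 3 (on the rainfall (mm) axis): May ≈ 190, Apr ≈ 180, Mar ≈ 160.

Apr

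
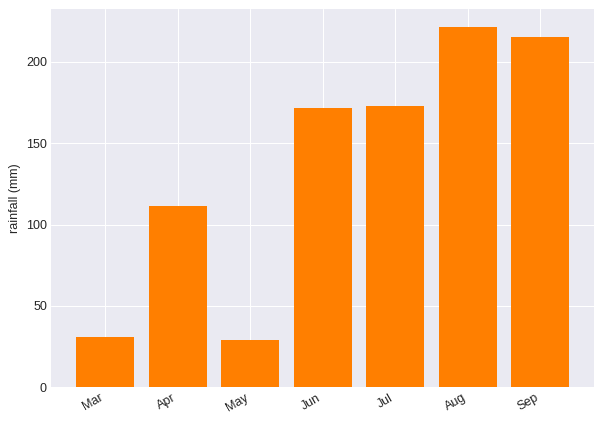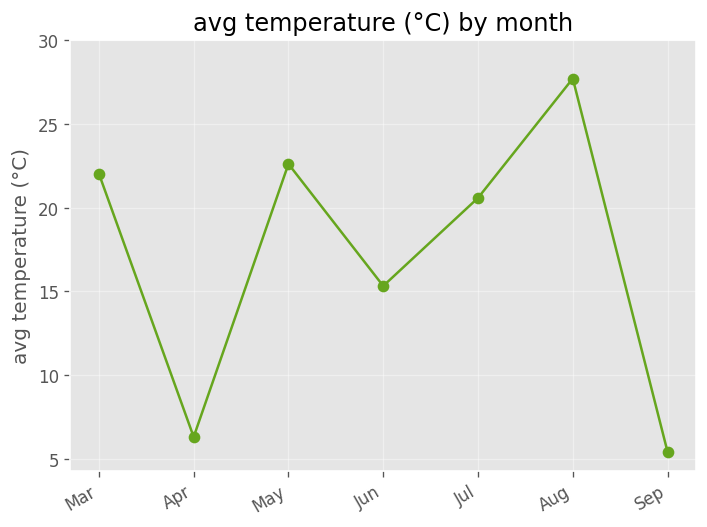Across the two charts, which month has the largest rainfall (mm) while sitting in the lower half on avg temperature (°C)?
Sep

Chart 2 median avg temperature (°C) ≈ 20; below-median months: Apr, Jun, Sep. Among those, Sep has the highest rainfall (mm) (≈ 225).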